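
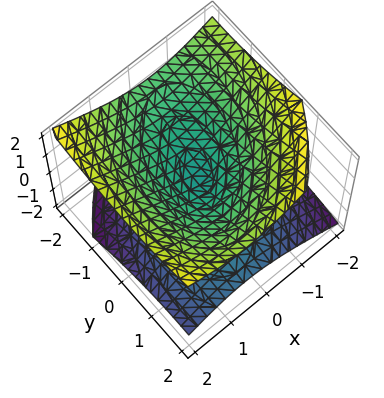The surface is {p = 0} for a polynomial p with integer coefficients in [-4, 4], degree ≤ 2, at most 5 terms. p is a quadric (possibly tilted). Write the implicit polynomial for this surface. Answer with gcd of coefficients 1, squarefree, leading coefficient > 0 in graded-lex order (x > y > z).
2*x^2 - x*y + y^2 + y*z - 3*z^2

1. The degree is 2 — a generic line meets the surface in up to 2 points.
2. Observable constraints: it meets the x-axis at x = 0 (among the integer gridlines); one z-axis crossing is at z = 0.
3. Solving for integer coefficients yields p as stated.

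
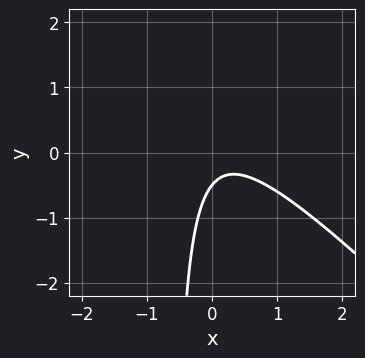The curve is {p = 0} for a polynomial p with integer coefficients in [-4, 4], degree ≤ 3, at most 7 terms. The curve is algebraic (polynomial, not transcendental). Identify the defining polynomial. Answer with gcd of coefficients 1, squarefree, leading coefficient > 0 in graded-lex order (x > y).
3*x^2 + 3*x*y - x + 2*y + 1

First, deg p = 2. A generic line meets the curve in up to 2 points.
Then, from the axis intercepts and sections: no x-intercept at any integer in the box.
Finally, these observations pin down the coefficients.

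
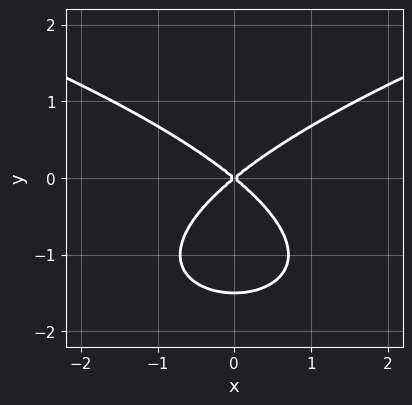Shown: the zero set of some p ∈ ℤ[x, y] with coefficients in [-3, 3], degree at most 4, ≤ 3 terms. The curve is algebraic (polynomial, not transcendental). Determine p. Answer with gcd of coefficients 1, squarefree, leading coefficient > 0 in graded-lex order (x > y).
First, the degree is 3 — the shape is more complex than any degree-2 curve.
Next, symmetries: the x ↦ −x reflection is a symmetry, so x appears only in even powers.
Then, against the integer gridlines: one y-axis crossing is at y = 0; it meets the x-axis at x = 0 (among the integer gridlines).
Finally, assembling these constraints gives the stated polynomial.

2*y^3 - 2*x^2 + 3*y^2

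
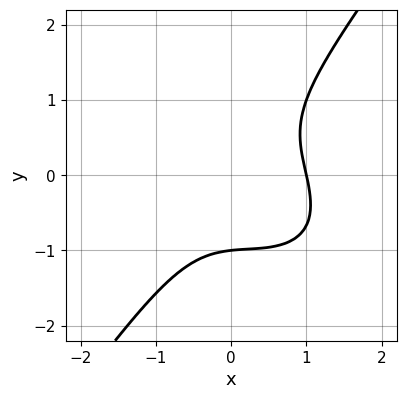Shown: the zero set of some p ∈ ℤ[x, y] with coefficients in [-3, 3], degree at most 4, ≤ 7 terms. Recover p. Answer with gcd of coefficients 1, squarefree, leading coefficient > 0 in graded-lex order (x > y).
Degree: a generic line meets the curve in up to 3 points, so deg p = 3.
Against the integer gridlines: one x-axis crossing is at x = 1; it crosses the y-axis at the gridline y = -1.
The integer polynomial consistent with all of this is the stated p.

3*x^3 + 2*x^2*y + x*y^2 - 3*y^3 - 3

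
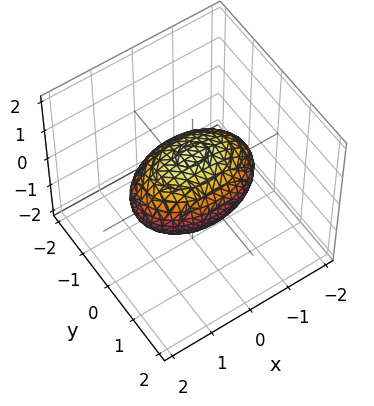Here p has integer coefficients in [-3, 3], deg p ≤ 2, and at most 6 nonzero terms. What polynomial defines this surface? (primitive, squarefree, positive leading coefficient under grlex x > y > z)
x^2 + 2*y^2 + 2*z^2 - 2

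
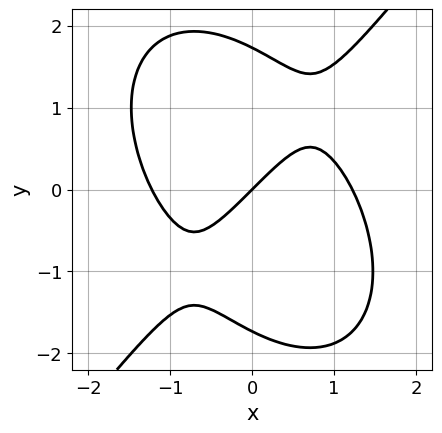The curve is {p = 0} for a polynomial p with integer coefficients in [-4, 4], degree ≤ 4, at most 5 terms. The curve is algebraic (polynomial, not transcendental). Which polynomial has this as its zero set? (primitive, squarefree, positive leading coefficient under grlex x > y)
2*x^3 - y^3 - 3*x + 3*y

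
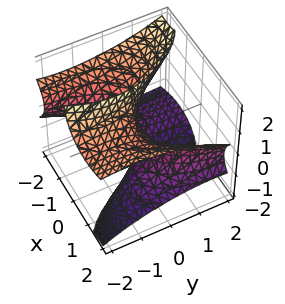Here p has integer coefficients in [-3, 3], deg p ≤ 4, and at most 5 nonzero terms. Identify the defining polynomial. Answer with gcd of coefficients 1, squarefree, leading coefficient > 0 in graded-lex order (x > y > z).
First, degree: the shape is more complex than any degree-2 surface, so deg p = 3.
Then, against the integer gridlines: every point of the z-axis in the box is on the surface; it meets the x-axis at x = 0 (among the integer gridlines); one y-axis crossing is at y = 0.
Finally, putting this together gives p.

x^3 - 3*x*z^2 - y^2*z - 3*y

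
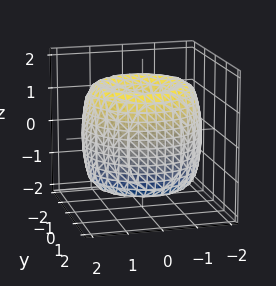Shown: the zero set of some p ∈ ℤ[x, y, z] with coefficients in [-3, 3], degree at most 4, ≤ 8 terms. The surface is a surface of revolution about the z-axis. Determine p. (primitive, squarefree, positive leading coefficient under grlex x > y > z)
x^4 + 2*x^2*y^2 + y^4 - 3*x^2 - 3*y^2 + z^2

First, degree: a generic line meets the surface in up to 4 points, so deg p = 4.
Then, symmetries: every cross-section ⟂ z is a circle, so x, y appear only via x² + y².
Then, against the integer gridlines: one z-axis crossing is at z = 0; a circular section at z = 1 has radius between 0 and 1; it crosses the y-axis at the gridline y = 0; it meets the x-axis at x = 0 (among the integer gridlines).
Finally, together with the visible shape, these determine p as stated.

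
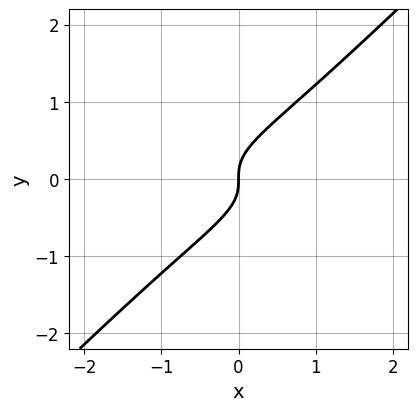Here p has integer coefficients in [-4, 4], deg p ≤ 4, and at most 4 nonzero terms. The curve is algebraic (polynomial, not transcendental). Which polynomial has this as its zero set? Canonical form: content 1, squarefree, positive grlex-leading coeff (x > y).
3*x*y^2 - 3*y^3 + x

1. deg p = 3.
2. Observable constraints: one y-axis crossing is at y = 0; it meets the x-axis at x = 0 (among the integer gridlines).
3. Together with the visible shape, these determine p as stated.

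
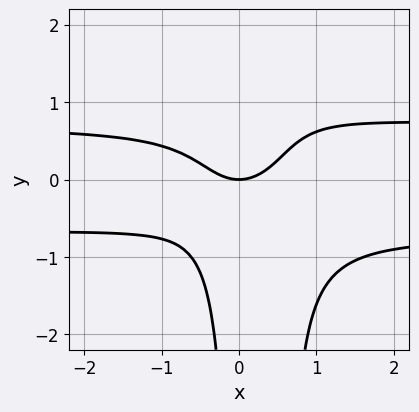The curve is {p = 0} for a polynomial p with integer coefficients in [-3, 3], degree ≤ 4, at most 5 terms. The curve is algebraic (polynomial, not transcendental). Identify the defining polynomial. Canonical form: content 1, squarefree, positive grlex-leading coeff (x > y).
(a) deg p = 4. No degree-3 curve has this shape.
(b) Checking where it meets the axes: it meets the y-axis at y = 0 (among the integer gridlines); one x-axis crossing is at x = 0.
(c) Fitting integer coefficients to these (and the overall shape) gives p.

2*x^2*y^2 - x*y^2 - x^2 + y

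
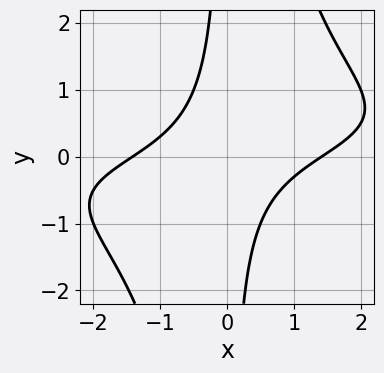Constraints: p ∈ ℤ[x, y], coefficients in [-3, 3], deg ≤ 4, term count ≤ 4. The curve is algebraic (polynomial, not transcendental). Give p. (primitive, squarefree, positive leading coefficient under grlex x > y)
x^2*y^2 + x^2 - 3*x*y - 2

1. The degree is 4 — the shape is more complex than any degree-3 curve.
2. Against the integer gridlines: the curve avoids every integer y-axis point in the box.
3. The integer polynomial consistent with all of this is the stated p.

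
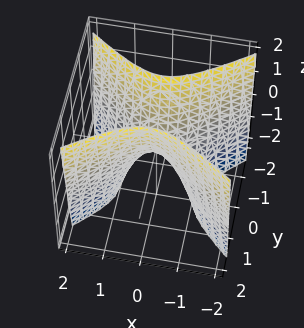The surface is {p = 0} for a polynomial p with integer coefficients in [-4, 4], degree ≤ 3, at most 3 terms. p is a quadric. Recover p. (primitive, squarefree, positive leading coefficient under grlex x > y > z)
2*x^2 - 3*y^2 + z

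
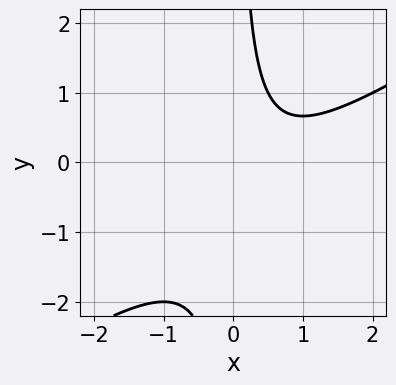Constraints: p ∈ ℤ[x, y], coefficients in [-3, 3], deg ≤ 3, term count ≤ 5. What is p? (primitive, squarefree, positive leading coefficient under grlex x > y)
2*x^2 - 3*x*y - 2*x + 2

First, deg p = 2.
Then, checking where it meets the axes: no y-intercept at any integer in the box; it misses every integer gridline on the x-axis.
Finally, together with the visible shape, these determine p as stated.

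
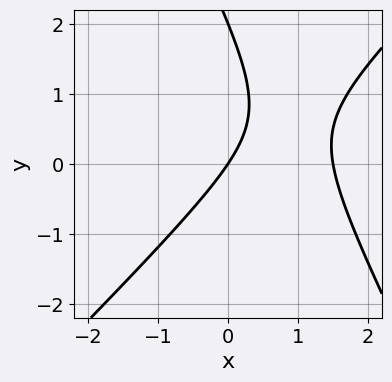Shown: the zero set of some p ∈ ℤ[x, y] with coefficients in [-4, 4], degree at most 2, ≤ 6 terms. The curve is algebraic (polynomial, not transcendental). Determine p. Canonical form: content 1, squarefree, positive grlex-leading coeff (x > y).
First, degree: the shape is more complex than any degree-1 curve, so deg p = 2.
Then, against the integer gridlines: it meets the x-axis at x = 0 (among the integer gridlines); the y-axis gridline crossings are at y ∈ {0, 2}.
Finally, putting this together gives p.

2*x^2 - x*y - y^2 - 3*x + 2*y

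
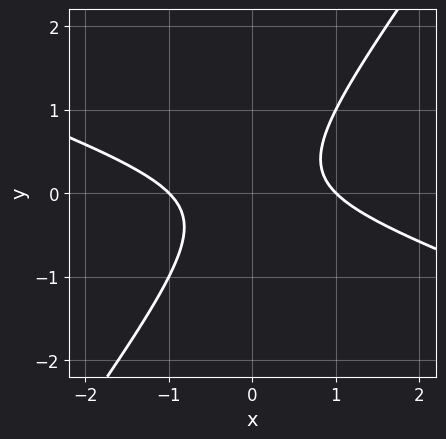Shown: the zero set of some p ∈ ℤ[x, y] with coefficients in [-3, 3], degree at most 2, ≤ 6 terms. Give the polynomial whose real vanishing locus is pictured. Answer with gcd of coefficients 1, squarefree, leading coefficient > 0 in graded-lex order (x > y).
(a) The degree is 2 — no degree-1 curve has this shape.
(b) Against the integer gridlines: among the integer gridlines, it crosses the x-axis at x ∈ {-1, 1}; the curve avoids every integer y-axis point in the box.
(c) Together with the visible shape, these determine p as stated.

x^2 + 2*x*y - 2*y^2 - 1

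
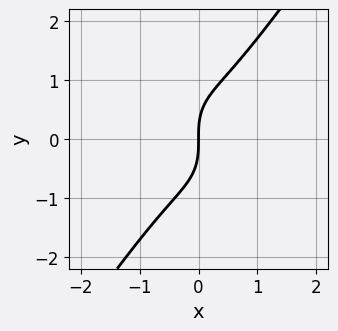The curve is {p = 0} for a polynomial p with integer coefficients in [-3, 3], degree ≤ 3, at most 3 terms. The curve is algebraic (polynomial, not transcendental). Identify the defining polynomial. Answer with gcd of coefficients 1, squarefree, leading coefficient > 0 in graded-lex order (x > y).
First, deg p = 3. The shape is more complex than any degree-2 curve.
Next, observable constraints: one x-axis crossing is at x = 0; it crosses the y-axis at the gridline y = 0.
Finally, together with the visible shape, these determine p as stated.

3*x^3 - y^3 + 2*x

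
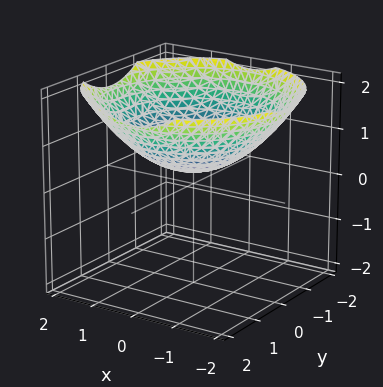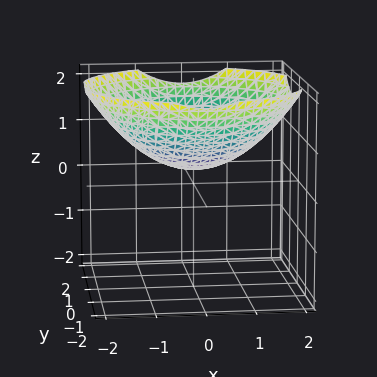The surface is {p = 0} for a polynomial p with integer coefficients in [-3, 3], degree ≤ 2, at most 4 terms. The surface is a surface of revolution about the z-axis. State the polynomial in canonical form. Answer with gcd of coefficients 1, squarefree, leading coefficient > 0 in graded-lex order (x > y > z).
The degree is 2 — the shape is more complex than any degree-1 surface.
Symmetries: the z-axis is an axis of rotation, so x and y enter only as x² + y².
Against the integer gridlines: a circular section at z = 1 has radius between 1 and 2; no x-intercept at any integer in the box.
Together with the visible shape, these determine p as stated.

x^2 + y^2 - 3*z + 1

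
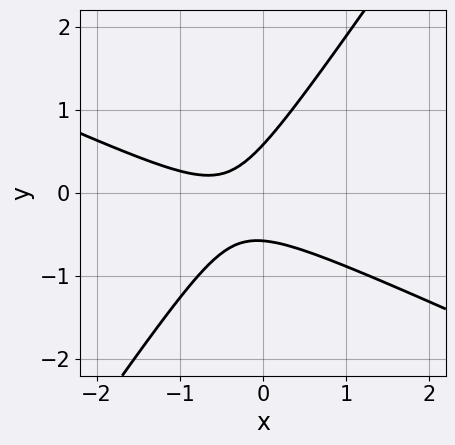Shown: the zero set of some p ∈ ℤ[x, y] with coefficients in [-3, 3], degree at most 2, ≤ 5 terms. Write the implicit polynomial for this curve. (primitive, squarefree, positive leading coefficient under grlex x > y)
Degree: no degree-1 curve has this shape, so deg p = 2.
Checking where it meets the axes: no x-intercept at any integer in the box.
Assembling these constraints gives the stated polynomial.

2*x^2 + 3*x*y - 3*y^2 + 2*x + 1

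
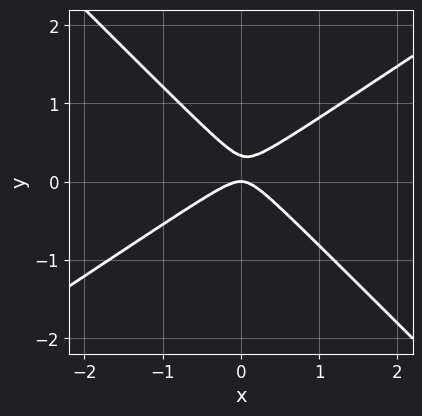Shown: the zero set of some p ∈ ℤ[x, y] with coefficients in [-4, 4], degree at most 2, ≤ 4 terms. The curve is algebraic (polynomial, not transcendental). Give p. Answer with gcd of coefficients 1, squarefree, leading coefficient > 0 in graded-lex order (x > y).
The degree is 2 — a generic line meets the curve in up to 2 points.
From the visible intercepts: it meets the y-axis at y = 0 (among the integer gridlines); it meets the x-axis at x = 0 (among the integer gridlines).
Matching integer coefficients to the picture gives p.

2*x^2 - x*y - 3*y^2 + y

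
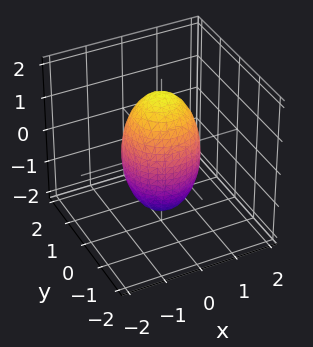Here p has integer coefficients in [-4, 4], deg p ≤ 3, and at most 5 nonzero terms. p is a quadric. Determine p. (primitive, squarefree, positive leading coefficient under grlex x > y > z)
1. The degree is 2 — a closed, bounded, convex surface; a quadric.
2. Symmetries: it's symmetric under z → −z, forcing even powers of z; the surface is invariant under rotation about z: p = q(x² + y², z).
3. Reading off the gridlines: among the integer gridlines, it crosses the x-axis at x ∈ {-1, 1}; a circular section at z = -1 has radius between 0 and 1; among the integer gridlines, it crosses the y-axis at y ∈ {-1, 1}.
4. These observations pin down the coefficients.

3*x^2 + 3*y^2 + z^2 - 3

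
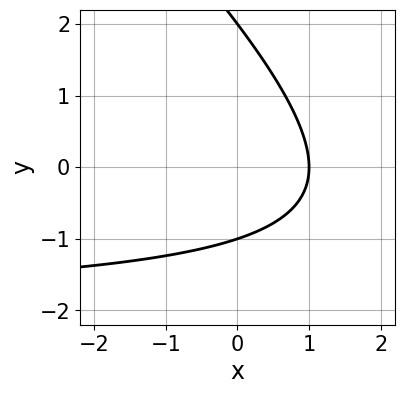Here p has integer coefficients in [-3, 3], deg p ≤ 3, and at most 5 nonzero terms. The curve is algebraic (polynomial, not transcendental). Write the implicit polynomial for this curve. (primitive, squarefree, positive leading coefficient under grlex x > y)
x*y + y^2 + 2*x - y - 2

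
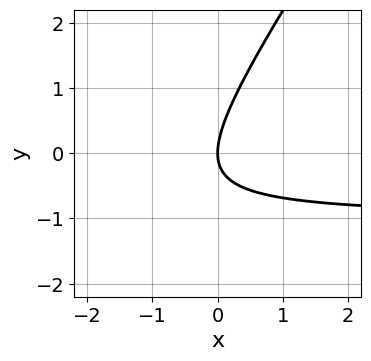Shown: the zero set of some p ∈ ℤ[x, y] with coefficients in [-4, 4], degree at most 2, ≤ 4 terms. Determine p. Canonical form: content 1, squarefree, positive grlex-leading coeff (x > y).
3*x*y - 2*y^2 + 3*x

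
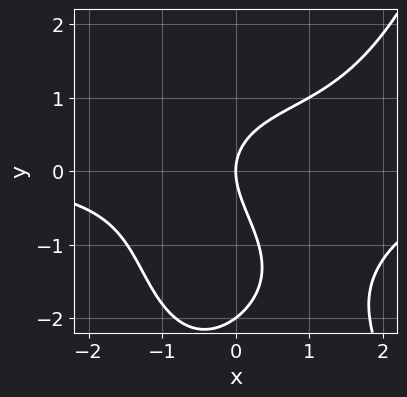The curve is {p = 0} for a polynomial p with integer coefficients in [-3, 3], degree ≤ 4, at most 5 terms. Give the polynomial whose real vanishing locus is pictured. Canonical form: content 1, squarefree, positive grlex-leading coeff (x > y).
First, deg p = 4. A generic line meets the curve in up to 4 points.
Next, observable constraints: one x-axis crossing is at x = 0; among the integer gridlines, it crosses the y-axis at y ∈ {-2, 0}.
Finally, these observations pin down the coefficients.

x^3*y - x^2*y - y^3 - 2*y^2 + 3*x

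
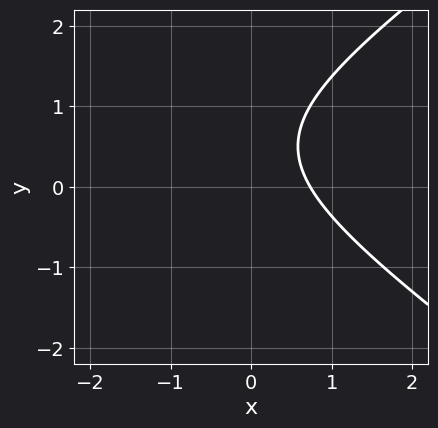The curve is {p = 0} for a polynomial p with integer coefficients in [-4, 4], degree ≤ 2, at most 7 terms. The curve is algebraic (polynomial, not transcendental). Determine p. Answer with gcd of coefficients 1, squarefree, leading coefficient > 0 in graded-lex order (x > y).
First, degree: the shape is more complex than any degree-1 curve, so deg p = 2.
Then, from the axis intercepts and sections: it misses every integer gridline on the y-axis.
Finally, these observations pin down the coefficients.

x^2 - 2*y^2 + 2*x + 2*y - 2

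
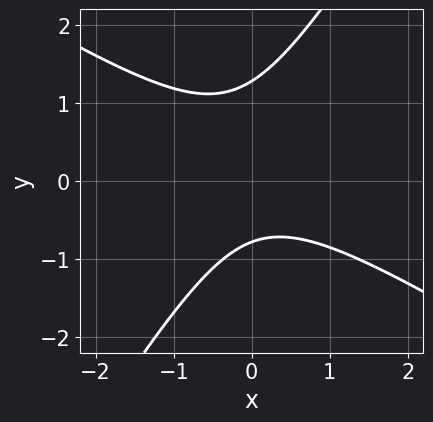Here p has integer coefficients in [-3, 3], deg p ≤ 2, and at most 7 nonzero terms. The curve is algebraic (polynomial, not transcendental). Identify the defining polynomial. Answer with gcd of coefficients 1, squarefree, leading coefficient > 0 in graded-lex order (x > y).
2*x^2 + 2*x*y - 2*y^2 + y + 2

(a) The degree is 2 — the shape is more complex than any degree-1 curve.
(b) Against the integer gridlines: the curve avoids every integer x-axis point in the box.
(c) Solving for integer coefficients yields p as stated.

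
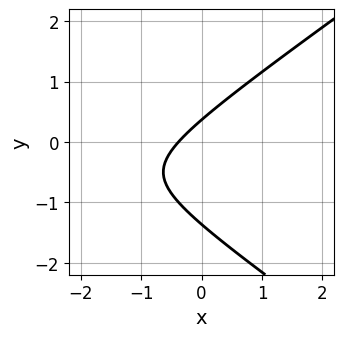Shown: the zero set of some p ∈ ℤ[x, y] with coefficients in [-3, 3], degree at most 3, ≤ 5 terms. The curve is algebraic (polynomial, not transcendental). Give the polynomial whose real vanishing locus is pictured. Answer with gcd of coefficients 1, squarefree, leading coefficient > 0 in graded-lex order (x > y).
First, deg p = 2. The shape is more complex than any degree-1 curve.
Finally, matching integer coefficients to the picture gives p.

x^2 - 2*y^2 + 3*x - 2*y + 1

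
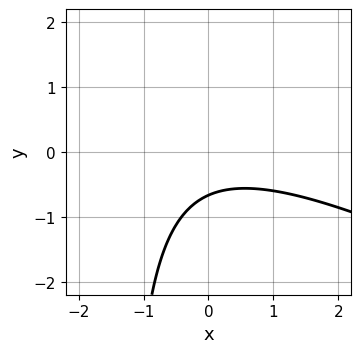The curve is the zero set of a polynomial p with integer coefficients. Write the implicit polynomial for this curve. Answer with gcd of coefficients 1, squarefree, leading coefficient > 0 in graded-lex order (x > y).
x^2 + 2*x*y + 3*y + 2

(a) Degree: no degree-1 curve has this shape, so deg p = 2.
(b) From the axis intercepts and sections: no x-intercept at any integer in the box.
(c) These observations pin down the coefficients.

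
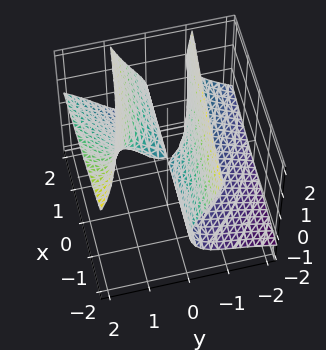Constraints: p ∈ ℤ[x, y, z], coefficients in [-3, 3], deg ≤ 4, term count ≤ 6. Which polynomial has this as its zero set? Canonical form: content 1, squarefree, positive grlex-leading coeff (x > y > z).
y^3 - 2*y^2*z - x*y + z^2

First, I count 2 distinct pieces. Treating them together as one polynomial.
Then, degree: no degree-2 surface has this shape, so deg p = 3.
Next, reading off the gridlines: it crosses the y-axis at the gridline y = 0; the visible x-axis segment lies entirely on the surface; it meets the z-axis at z = 0 (among the integer gridlines).
Finally, solving for integer coefficients yields p as stated.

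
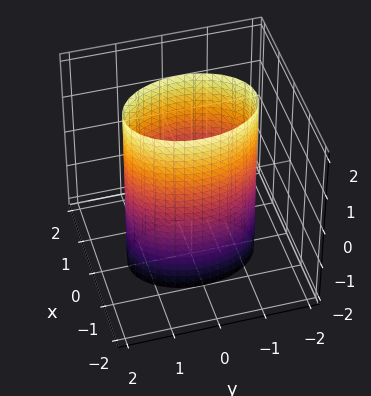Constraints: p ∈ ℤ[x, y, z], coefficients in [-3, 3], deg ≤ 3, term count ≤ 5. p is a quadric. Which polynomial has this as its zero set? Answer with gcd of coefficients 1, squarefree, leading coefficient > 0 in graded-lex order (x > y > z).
The degree is 2 — a cylinder; a quadric.
Symmetries: it's symmetric under x → −x, forcing even powers of x; the y ↦ −y reflection is a symmetry, so y appears only in even powers; the z ↦ −z reflection is a symmetry, so z appears only in even powers.
From the visible intercepts: the surface avoids every integer z-axis point in the box; the x-axis gridline crossings are at x ∈ {-1, 1}.
Matching integer coefficients to the picture gives p.

2*x^2 + y^2 - 2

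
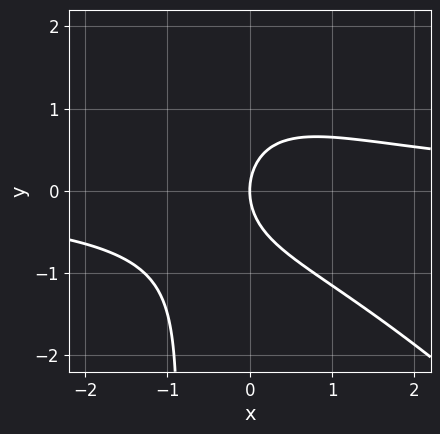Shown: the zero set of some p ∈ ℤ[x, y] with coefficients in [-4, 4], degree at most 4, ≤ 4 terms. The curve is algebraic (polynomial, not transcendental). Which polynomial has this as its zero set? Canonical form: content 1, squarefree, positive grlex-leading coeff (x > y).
Degree: no degree-2 curve has this shape, so deg p = 3.
Observable constraints: one y-axis crossing is at y = 0; it crosses the x-axis at the gridline x = 0.
Solving for integer coefficients yields p as stated.

2*x^2*y + 2*x*y^2 + 2*y^2 - 3*x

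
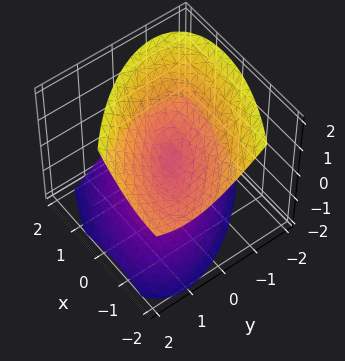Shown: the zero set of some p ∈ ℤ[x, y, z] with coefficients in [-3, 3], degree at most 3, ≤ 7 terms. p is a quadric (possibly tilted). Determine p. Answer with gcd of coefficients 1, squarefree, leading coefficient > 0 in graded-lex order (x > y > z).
(a) The picture has 2 separate pieces. Treating them together as one polynomial.
(b) deg p = 2. No degree-1 surface has this shape.
(c) From the axis intercepts and sections: it meets the y-axis at y = 0 (among the integer gridlines); one z-axis crossing is at z = 0.
(d) Putting this together gives p.

2*x^2 + 3*x*y + 2*x*z + 3*y^2 - 3*z^2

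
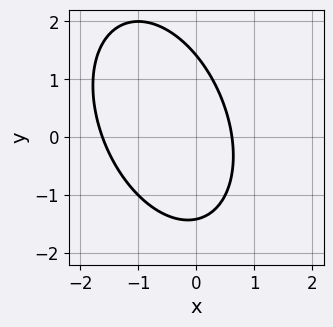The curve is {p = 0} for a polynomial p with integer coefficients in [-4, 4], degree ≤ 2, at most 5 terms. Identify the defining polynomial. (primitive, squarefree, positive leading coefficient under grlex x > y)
2*x^2 + x*y + y^2 + 2*x - 2

deg p = 2. The shape is more complex than any degree-1 curve.
Putting this together gives p.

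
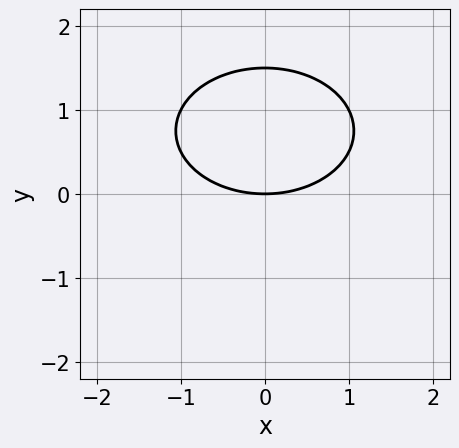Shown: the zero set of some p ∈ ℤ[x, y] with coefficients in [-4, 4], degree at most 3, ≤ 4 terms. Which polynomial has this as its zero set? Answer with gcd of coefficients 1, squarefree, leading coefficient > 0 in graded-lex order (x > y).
x^2 + 2*y^2 - 3*y

1. Degree: the shape is more complex than any degree-1 curve, so deg p = 2.
2. Symmetries: it's symmetric under x → −x, forcing even powers of x.
3. From the axis intercepts and sections: it crosses the y-axis at the gridline y = 0; one x-axis crossing is at x = 0.
4. Matching integer coefficients to the picture gives p.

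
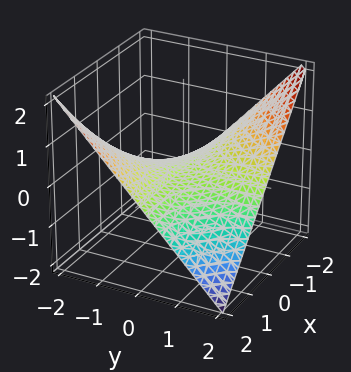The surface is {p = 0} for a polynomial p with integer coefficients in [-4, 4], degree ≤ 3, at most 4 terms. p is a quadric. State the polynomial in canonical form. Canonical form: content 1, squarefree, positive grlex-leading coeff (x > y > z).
1. deg p = 2.
2. Reading off the gridlines: it crosses the z-axis at the gridline z = 0; the visible y-axis segment lies entirely on the surface; the visible x-axis segment lies entirely on the surface.
3. Putting this together gives p.

x*y + 2*z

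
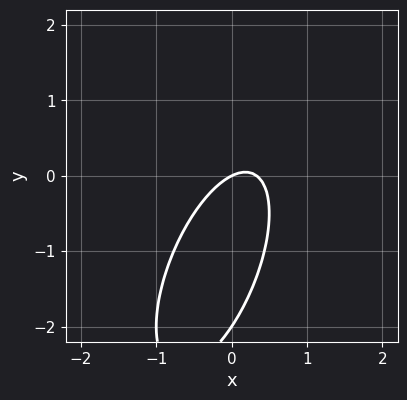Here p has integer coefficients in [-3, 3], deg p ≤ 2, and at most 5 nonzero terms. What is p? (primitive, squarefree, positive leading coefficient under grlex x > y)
3*x^2 - 2*x*y + y^2 - x + 2*y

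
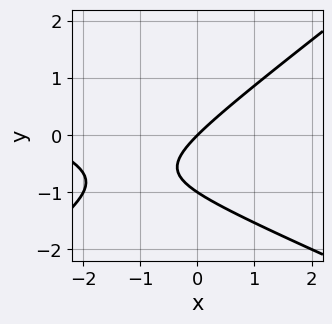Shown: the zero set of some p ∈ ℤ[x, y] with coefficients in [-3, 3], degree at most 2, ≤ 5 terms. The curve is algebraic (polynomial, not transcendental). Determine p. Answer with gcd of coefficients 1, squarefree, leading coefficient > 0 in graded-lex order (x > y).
x^2 + x*y - 3*y^2 + 3*x - 3*y

(a) deg p = 2.
(b) Against the integer gridlines: it meets the x-axis at x = 0 (among the integer gridlines); the y-axis gridline crossings are at y ∈ {-1, 0}.
(c) Together with the visible shape, these determine p as stated.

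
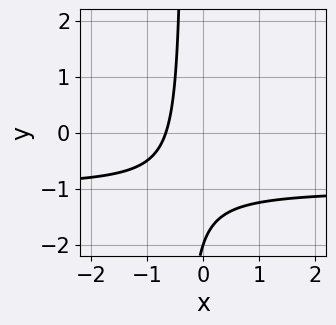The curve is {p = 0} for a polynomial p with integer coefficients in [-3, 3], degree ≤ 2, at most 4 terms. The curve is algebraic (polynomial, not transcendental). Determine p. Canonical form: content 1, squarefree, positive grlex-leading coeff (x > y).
3*x*y + 3*x + y + 2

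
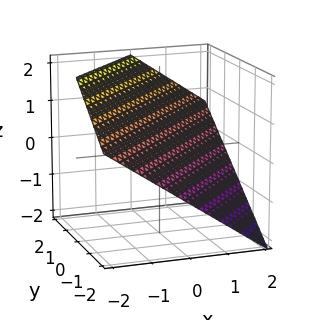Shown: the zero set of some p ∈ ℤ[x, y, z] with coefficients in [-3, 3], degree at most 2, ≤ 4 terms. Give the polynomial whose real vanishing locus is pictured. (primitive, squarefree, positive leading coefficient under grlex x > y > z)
2*x - 2*y + 3*z - 2

Degree: the surface is flat (a plane), so deg p = 1.
Reading off the gridlines: it crosses the y-axis at the gridline y = -1; it crosses the x-axis at the gridline x = 1.
Together with the visible shape, these determine p as stated.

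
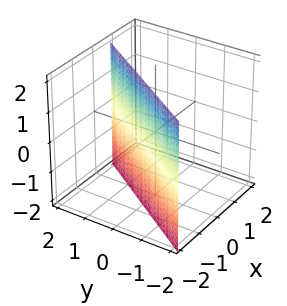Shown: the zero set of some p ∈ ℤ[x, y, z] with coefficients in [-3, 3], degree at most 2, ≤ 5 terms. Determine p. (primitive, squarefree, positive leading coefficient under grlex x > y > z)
The degree is 1 — every cross-section is a straight line — this is a plane.
Against the integer gridlines: the surface avoids every integer z-axis point in the box; one y-axis crossing is at y = 1.
The integer polynomial consistent with all of this is the stated p.

3*x - 2*y + 2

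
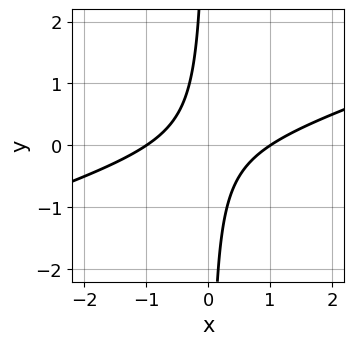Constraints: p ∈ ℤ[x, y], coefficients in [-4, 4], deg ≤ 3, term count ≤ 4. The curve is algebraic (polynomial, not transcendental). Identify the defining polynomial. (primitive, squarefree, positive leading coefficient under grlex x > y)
x^2 - 3*x*y - 1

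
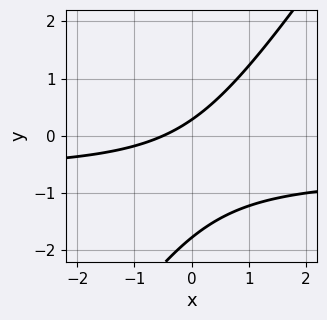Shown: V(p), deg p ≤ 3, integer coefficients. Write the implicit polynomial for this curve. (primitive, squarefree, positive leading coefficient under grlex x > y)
First, the degree is 2 — a generic line meets the curve in up to 2 points.
Finally, matching integer coefficients to the picture gives p.

3*x*y - 2*y^2 + 2*x - 3*y + 1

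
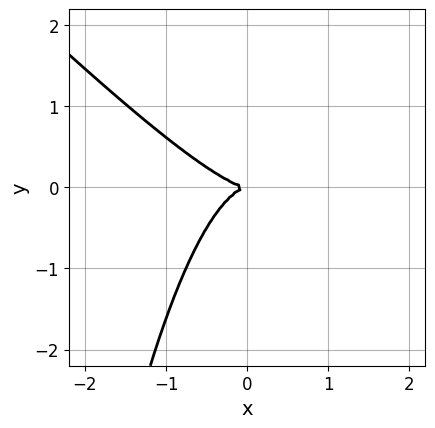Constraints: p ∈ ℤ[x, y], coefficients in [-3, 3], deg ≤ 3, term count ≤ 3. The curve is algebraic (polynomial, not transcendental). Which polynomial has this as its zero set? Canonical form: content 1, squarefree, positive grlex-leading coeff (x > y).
x^3 + x^2*y + y^2

deg p = 3. A generic line meets the curve in up to 3 points.
Reading off the gridlines: it crosses the y-axis at the gridline y = 0; one x-axis crossing is at x = 0.
Matching integer coefficients to the picture gives p.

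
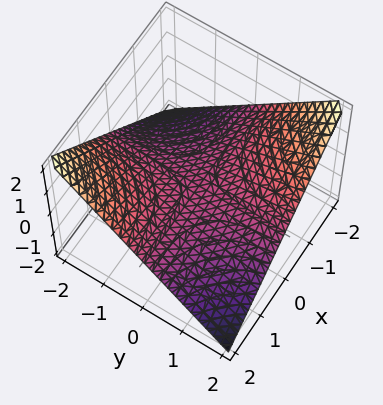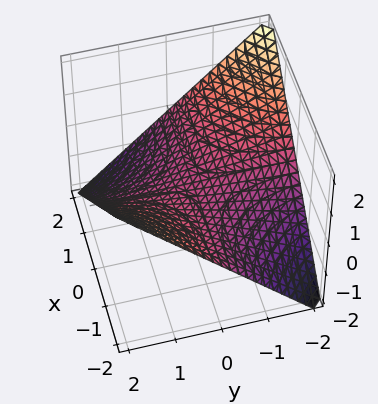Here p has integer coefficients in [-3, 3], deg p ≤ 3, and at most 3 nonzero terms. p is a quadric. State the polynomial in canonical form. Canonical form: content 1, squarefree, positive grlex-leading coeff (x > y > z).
x*y + 2*z

First, deg p = 2. A hyperbolic paraboloid; a quadric.
Next, against the integer gridlines: one z-axis crossing is at z = 0; the visible x-axis segment lies entirely on the surface; the visible y-axis segment lies entirely on the surface.
Finally, assembling these constraints gives the stated polynomial.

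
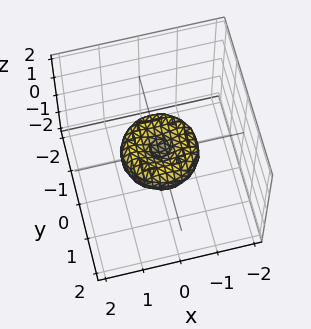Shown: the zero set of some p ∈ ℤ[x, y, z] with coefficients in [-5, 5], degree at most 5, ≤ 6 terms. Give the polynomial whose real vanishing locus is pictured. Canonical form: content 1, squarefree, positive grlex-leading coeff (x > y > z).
2*x^4 + 4*x^2*y^2 + 2*y^4 - 2*x^2 - 2*y^2 + 3*z^2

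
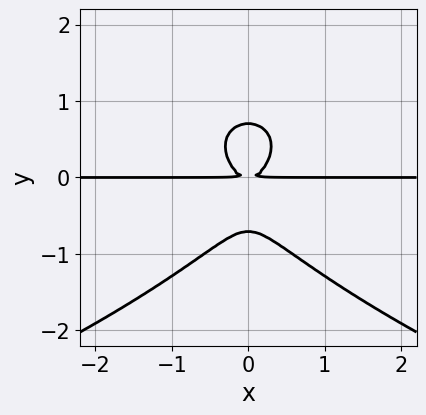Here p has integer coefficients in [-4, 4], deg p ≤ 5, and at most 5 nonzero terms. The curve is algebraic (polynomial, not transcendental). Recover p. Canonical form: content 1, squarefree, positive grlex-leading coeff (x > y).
2*y^4 + 3*x^2*y - y^2

First, degree: a generic line meets the curve in up to 4 points, so deg p = 4.
Then, symmetries: mirror symmetry x ↦ −x ⇒ only even powers of x.
Next, observable constraints: the visible x-axis segment lies entirely on the curve.
Finally, solving for integer coefficients yields p as stated.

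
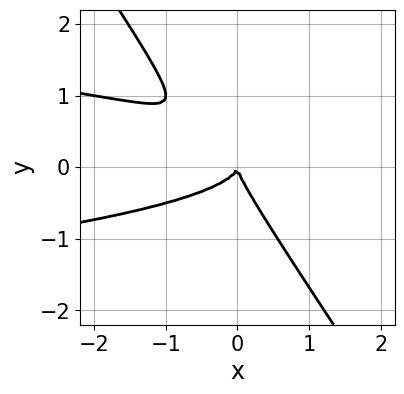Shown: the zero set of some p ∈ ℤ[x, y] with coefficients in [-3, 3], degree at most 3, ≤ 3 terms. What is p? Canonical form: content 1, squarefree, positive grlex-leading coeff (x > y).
The degree is 3 — the shape is more complex than any degree-2 curve.
Reading off the gridlines: it crosses the y-axis at the gridline y = 0; it crosses the x-axis at the gridline x = 0.
Assembling these constraints gives the stated polynomial.

3*x*y^2 + 2*y^3 + x^2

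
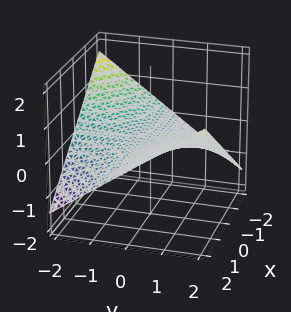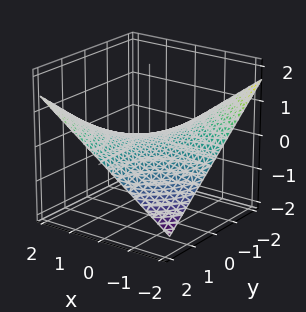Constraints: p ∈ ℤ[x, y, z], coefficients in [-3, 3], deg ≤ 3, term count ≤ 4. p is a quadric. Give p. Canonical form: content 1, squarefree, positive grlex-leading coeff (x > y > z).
First, the degree is 2 — a saddle surface; a quadric.
Next, from the axis intercepts and sections: one z-axis crossing is at z = 0; the visible y-axis segment lies entirely on the surface; the visible x-axis segment lies entirely on the surface.
Finally, solving for integer coefficients yields p as stated.

x*y - 3*z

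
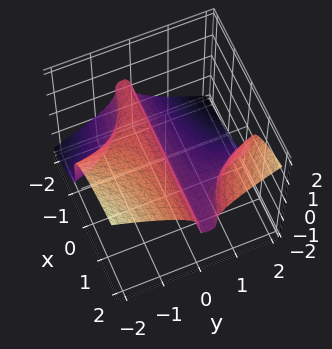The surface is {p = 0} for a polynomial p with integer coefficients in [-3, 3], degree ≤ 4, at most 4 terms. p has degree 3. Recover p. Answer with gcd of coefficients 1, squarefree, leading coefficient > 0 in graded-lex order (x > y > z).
2*x*y^2 - 3*z^3 - 2*y

Degree: a generic line meets the surface in up to 3 points, so deg p = 3.
Observable constraints: the visible x-axis segment lies entirely on the surface; one z-axis crossing is at z = 0; it crosses the y-axis at the gridline y = 0.
Assembling these constraints gives the stated polynomial.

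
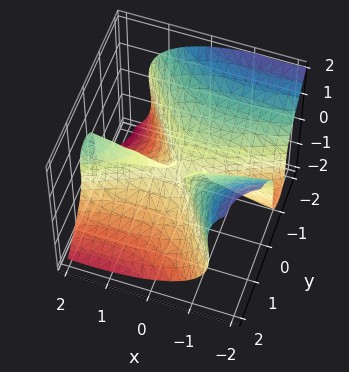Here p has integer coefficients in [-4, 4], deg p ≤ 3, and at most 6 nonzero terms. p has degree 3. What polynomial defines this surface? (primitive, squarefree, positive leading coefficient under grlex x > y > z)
Degree: a generic line meets the surface in up to 3 points, so deg p = 3.
Checking where it meets the axes: every point of the x-axis in the box is on the surface; it meets the y-axis at y = 0 (among the integer gridlines); it crosses the z-axis at the gridline z = 0.
These observations pin down the coefficients.

2*x^2*y - 3*x*y^2 - 3*y^3 + 2*y*z^2 - 3*z^3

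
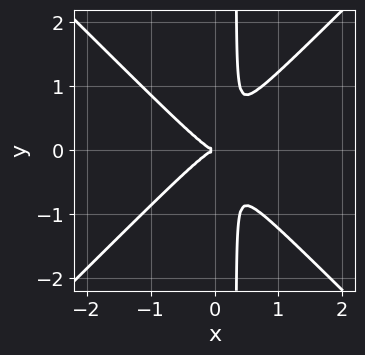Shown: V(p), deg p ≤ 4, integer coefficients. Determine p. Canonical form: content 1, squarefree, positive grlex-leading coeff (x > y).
(a) Degree: no degree-2 curve has this shape, so deg p = 3.
(b) Symmetries: the y ↦ −y reflection is a symmetry, so y appears only in even powers.
(c) From the visible intercepts: it meets the y-axis at y = 0 (among the integer gridlines); it crosses the x-axis at the gridline x = 0.
(d) Putting this together gives p.

3*x^3 - 3*x*y^2 + y^2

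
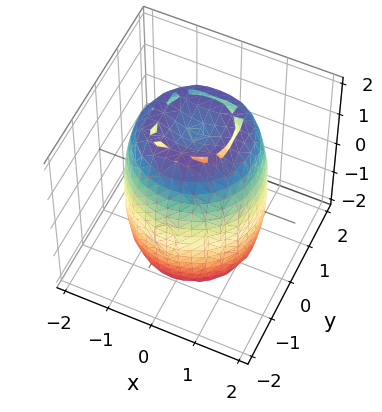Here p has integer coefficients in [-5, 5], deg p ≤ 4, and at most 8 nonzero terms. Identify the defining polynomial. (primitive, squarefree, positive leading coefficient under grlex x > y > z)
2*x^4 + 4*x^2*y^2 + 2*y^4 - 3*x^2 - 3*y^2 + z^2 - 3

First, degree: the shape is more complex than any degree-3 surface, so deg p = 4.
Next, symmetries: every cross-section ⟂ z is a circle, so x, y appear only via x² + y².
Then, checking where it meets the axes: a circular section at z = -2 has radius between 0 and 1.
Finally, fitting integer coefficients to these (and the overall shape) gives p.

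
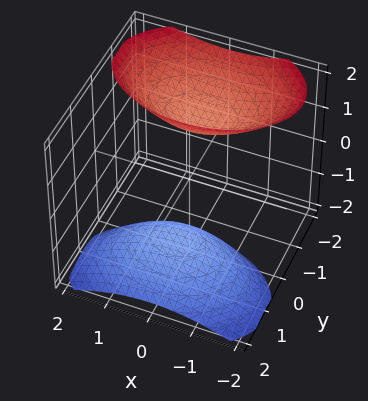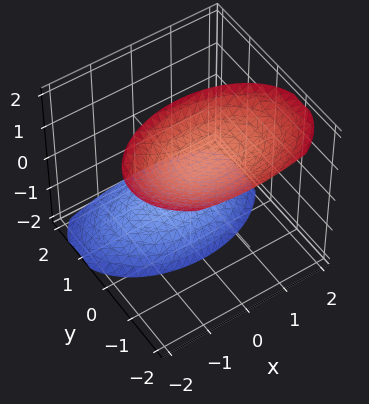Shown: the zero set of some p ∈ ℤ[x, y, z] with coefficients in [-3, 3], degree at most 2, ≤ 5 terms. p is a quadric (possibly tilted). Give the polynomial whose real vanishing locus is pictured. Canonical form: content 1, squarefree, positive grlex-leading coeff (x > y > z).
(a) There are 2 components.
(b) deg p = 2.
(c) From the visible intercepts: no y-intercept at any integer in the box; the surface avoids every integer x-axis point in the box.
(d) These observations pin down the coefficients.

x^2 + 2*y^2 + 2*y*z - z^2 + 2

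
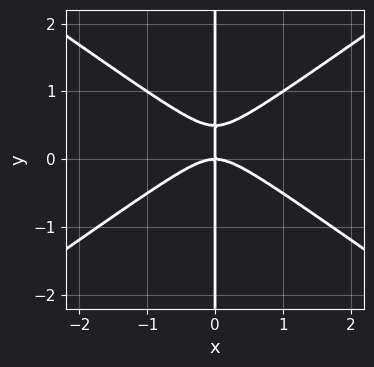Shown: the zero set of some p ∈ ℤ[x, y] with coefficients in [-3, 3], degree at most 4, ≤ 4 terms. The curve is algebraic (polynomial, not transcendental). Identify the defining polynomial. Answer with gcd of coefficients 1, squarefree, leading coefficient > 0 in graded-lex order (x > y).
x^3 - 2*x*y^2 + x*y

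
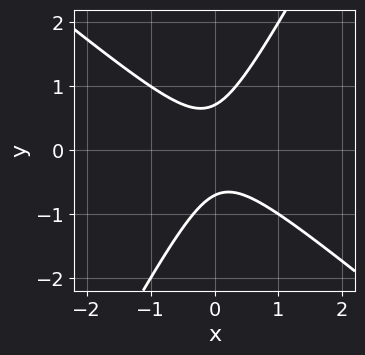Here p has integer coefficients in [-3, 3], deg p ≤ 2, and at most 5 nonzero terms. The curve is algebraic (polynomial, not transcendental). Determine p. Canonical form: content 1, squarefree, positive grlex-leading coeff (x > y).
3*x^2 + 2*x*y - 2*y^2 + 1

1. deg p = 2. No degree-1 curve has this shape.
2. From the visible intercepts: no x-intercept at any integer in the box.
3. Solving for integer coefficients yields p as stated.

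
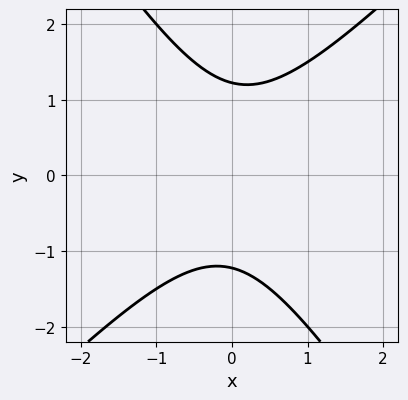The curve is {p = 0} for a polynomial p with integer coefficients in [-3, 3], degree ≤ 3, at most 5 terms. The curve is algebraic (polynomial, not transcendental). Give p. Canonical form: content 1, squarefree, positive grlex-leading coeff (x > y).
Degree: a generic line meets the curve in up to 2 points, so deg p = 2.
From the axis intercepts and sections: no x-intercept at any integer in the box.
Fitting integer coefficients to these (and the overall shape) gives p.

3*x^2 - x*y - 2*y^2 + 3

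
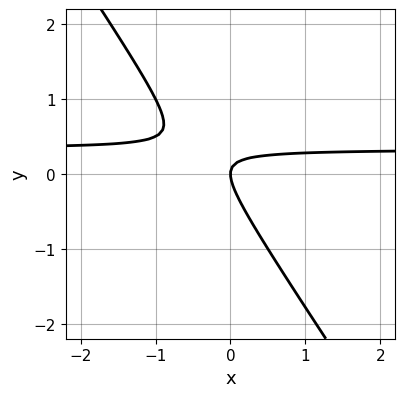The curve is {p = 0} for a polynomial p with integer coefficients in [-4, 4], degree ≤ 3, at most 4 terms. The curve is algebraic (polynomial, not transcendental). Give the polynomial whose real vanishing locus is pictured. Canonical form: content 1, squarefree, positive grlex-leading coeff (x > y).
1. deg p = 2. The shape is more complex than any degree-1 curve.
2. From the axis intercepts and sections: one y-axis crossing is at y = 0; one x-axis crossing is at x = 0.
3. Solving for integer coefficients yields p as stated.

3*x*y + 2*y^2 - x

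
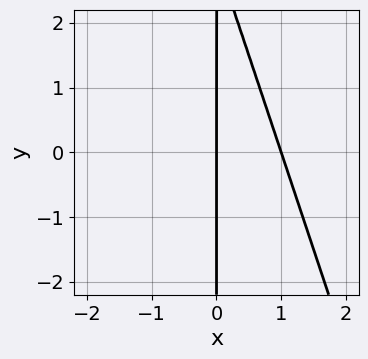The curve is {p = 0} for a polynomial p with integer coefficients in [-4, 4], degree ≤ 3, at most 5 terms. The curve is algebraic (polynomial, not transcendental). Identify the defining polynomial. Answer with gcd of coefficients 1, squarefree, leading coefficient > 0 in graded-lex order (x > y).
1. Degree: the shape is more complex than any degree-1 curve, so deg p = 2.
2. Observable constraints: among the integer gridlines, it crosses the x-axis at x ∈ {0, 1}; every point of the y-axis in the box is on the curve.
3. Solving for integer coefficients yields p as stated.

3*x^2 + x*y - 3*x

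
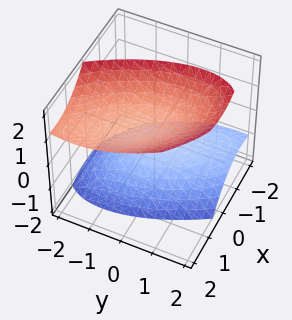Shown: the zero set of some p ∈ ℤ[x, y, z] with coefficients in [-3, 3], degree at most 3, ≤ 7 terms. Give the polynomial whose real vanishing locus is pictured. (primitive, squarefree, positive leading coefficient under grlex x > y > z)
First, the picture has 2 separate pieces. They look like related sheets of one shape, so recover p as a whole.
Next, deg p = 2. A generic line meets the surface in up to 2 points.
Next, from the visible intercepts: the surface avoids every integer y-axis point in the box; it misses every integer gridline on the x-axis.
Finally, the integer polynomial consistent with all of this is the stated p.

3*x^2 + 3*x*y - 3*x*z + 2*y^2 - 3*z^2 + 2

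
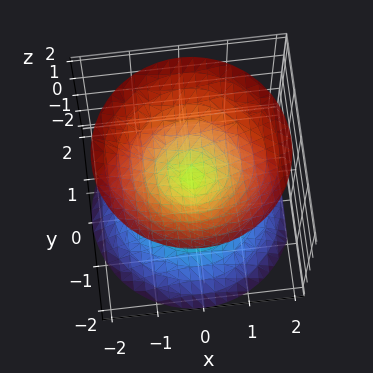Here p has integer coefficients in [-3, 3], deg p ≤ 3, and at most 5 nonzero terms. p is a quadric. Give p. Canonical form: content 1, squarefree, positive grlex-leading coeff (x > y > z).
x^2 + y^2 - z^2

There are 2 components. They look like related sheets of one shape, so recover p as a whole.
deg p = 2. Two nappes meeting at a single point; a quadric.
Symmetries: the surface is invariant under rotation about z: p = q(x² + y², z); mirror symmetry z ↦ −z ⇒ only even powers of z.
From the axis intercepts and sections: a circular section at z = -1 has radius exactly 1; it crosses the y-axis at the gridline y = 0; it crosses the z-axis at the gridline z = 0.
These observations pin down the coefficients.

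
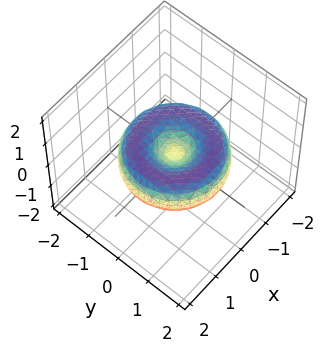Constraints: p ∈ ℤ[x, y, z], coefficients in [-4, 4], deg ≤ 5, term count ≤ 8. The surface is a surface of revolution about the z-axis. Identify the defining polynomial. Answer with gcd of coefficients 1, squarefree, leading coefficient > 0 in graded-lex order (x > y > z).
The degree is 4 — a generic line meets the surface in up to 4 points.
By symmetry, the surface is invariant under rotation about z: p = q(x² + y², z).
Reading off the gridlines: a circular section at z = 0 has radius between 1 and 2; it crosses the z-axis at the gridline z = 0.
Matching integer coefficients to the picture gives p.

x^4 + 2*x^2*y^2 + y^4 - 2*x^2 - 2*y^2 + 3*z^2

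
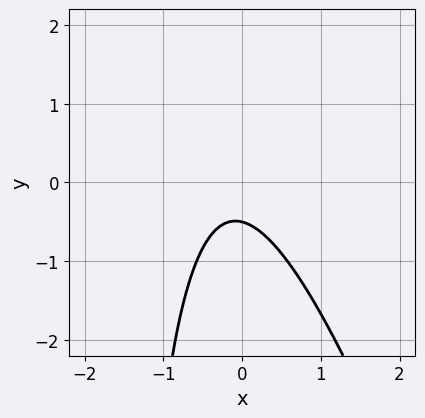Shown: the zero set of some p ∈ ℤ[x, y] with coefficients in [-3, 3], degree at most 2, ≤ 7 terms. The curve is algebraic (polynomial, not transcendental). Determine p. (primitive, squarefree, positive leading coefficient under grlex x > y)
(a) Degree: the shape is more complex than any degree-1 curve, so deg p = 2.
(b) Observable constraints: it misses every integer gridline on the x-axis.
(c) Together with the visible shape, these determine p as stated.

3*x^2 + x*y + x + 2*y + 1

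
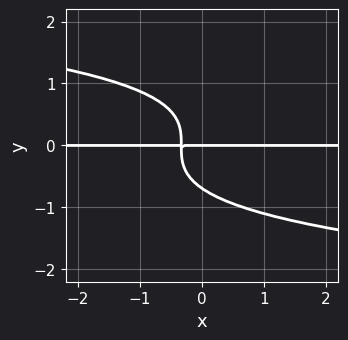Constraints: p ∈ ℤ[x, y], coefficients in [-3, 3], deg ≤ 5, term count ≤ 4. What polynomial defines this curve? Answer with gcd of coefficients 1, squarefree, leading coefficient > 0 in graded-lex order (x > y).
3*y^4 + 3*x*y + y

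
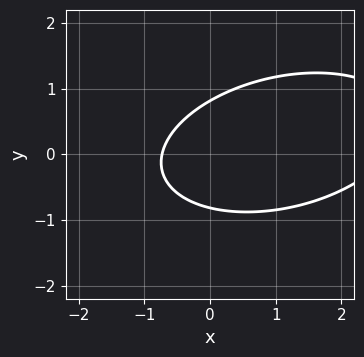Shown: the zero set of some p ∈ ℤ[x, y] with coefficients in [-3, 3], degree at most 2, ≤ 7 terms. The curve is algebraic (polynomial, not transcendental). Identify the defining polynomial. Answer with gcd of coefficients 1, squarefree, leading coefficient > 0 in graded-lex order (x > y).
x^2 - x*y + 3*y^2 - 2*x - 2

1. Degree: no degree-1 curve has this shape, so deg p = 2.
2. Putting this together gives p.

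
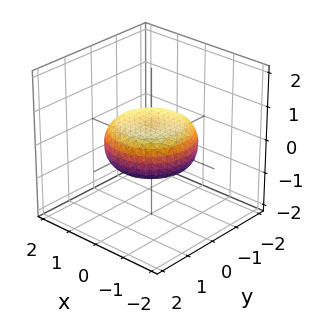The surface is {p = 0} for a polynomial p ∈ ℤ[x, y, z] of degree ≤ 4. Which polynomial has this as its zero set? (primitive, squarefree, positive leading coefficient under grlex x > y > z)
1. deg p = 4.
2. Symmetries: rotational symmetry about the z-axis ⇒ p depends on x, y only through x² + y².
3. Observable constraints: a circular section at z = 0 has radius between 1 and 2.
4. Solving for integer coefficients yields p as stated.

x^4 + 2*x^2*y^2 + y^4 - x^2 - y^2 + 3*z^2 - 1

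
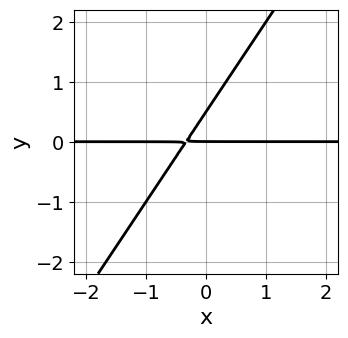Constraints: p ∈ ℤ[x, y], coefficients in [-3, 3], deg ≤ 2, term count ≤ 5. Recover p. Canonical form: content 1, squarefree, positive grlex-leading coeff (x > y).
Degree: no degree-1 curve has this shape, so deg p = 2.
From the visible intercepts: the visible x-axis segment lies entirely on the curve; it meets the y-axis at y = 0 (among the integer gridlines).
These observations pin down the coefficients.

3*x*y - 2*y^2 + y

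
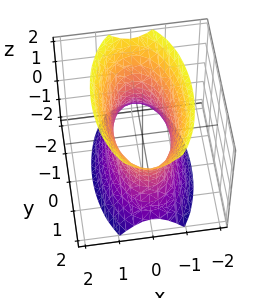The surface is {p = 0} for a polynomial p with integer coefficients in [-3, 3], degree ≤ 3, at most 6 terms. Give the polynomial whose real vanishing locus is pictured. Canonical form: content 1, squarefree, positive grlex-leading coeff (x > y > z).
3*x^2 + y^2 - z^2 - 2

1. Degree: one connected sheet with a waist; a quadric, so deg p = 2.
2. Symmetries: it's symmetric under x → −x, forcing even powers of x; it's symmetric under y → −y, forcing even powers of y; the z ↦ −z reflection is a symmetry, so z appears only in even powers.
3. Checking where it meets the axes: the surface avoids every integer z-axis point in the box.
4. Assembling these constraints gives the stated polynomial.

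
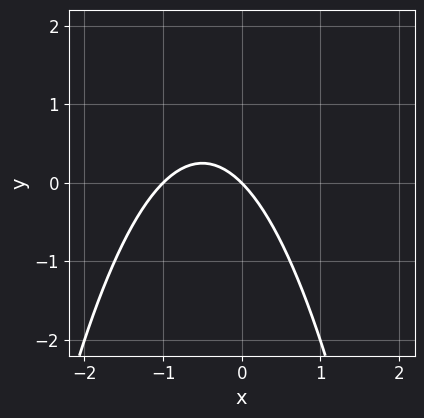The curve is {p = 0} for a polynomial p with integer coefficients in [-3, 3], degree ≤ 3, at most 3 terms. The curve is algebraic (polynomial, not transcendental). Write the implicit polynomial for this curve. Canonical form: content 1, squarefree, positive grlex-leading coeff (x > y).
x^2 + x + y

Degree: a generic line meets the curve in up to 2 points, so deg p = 2.
Checking where it meets the axes: among the integer gridlines, it crosses the x-axis at x ∈ {-1, 0}; one y-axis crossing is at y = 0.
Solving for integer coefficients yields p as stated.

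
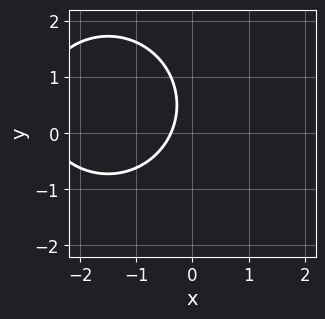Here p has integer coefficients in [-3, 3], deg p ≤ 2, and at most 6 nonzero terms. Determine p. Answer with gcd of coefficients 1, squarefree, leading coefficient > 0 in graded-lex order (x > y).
deg p = 2. The shape is more complex than any degree-1 curve.
Against the integer gridlines: no y-intercept at any integer in the box.
Assembling these constraints gives the stated polynomial.

x^2 + y^2 + 3*x - y + 1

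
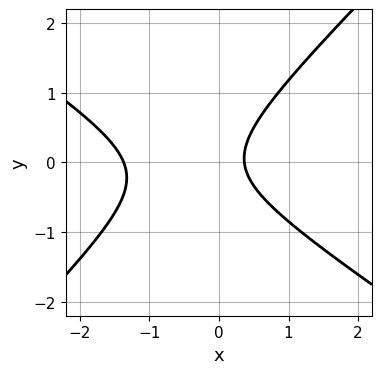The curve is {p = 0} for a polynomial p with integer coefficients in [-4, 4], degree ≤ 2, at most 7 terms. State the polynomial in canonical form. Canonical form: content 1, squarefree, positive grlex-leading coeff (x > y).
First, the degree is 2 — no degree-1 curve has this shape.
Then, from the axis intercepts and sections: it misses every integer gridline on the y-axis.
Finally, together with the visible shape, these determine p as stated.

2*x^2 + x*y - 3*y^2 + 2*x - 1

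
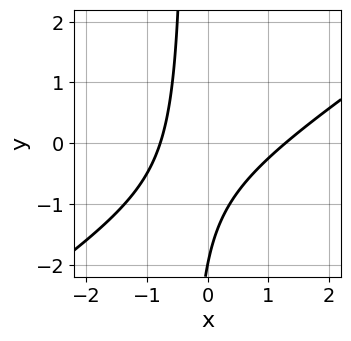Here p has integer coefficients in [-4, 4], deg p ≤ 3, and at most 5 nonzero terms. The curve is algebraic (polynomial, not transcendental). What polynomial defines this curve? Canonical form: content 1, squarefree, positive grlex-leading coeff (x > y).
(a) deg p = 2. No degree-1 curve has this shape.
(b) Checking where it meets the axes: it crosses the y-axis at the gridline y = -2.
(c) Assembling these constraints gives the stated polynomial.

2*x^2 - 3*x*y - x - y - 2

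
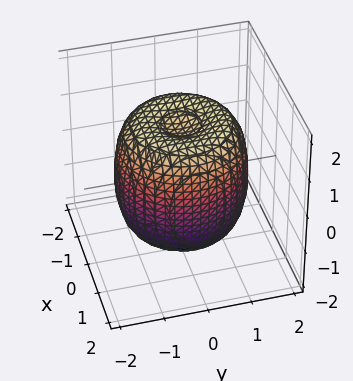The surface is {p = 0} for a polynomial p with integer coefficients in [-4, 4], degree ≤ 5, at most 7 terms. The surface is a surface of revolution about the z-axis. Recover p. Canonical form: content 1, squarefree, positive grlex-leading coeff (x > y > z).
(a) Degree: a generic line meets the surface in up to 4 points, so deg p = 4.
(b) Symmetry: the z-axis is an axis of rotation, so x and y enter only as x² + y².
(c) Against the integer gridlines: a circular section at z = 1 has radius between 1 and 2.
(d) Fitting integer coefficients to these (and the overall shape) gives p.

2*x^4 + 4*x^2*y^2 + 2*y^4 - 3*x^2 - 3*y^2 + 2*z^2 - 3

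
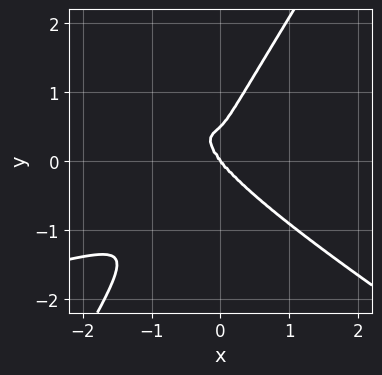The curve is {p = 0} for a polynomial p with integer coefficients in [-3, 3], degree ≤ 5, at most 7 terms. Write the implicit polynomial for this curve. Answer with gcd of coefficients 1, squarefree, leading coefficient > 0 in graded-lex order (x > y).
2*x^2*y^2 + 2*x*y^3 - 2*y^4 + 2*x^3 + y^3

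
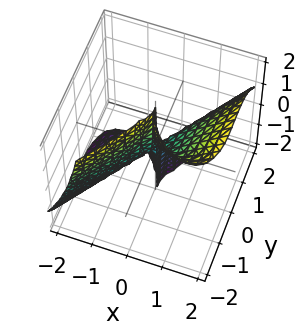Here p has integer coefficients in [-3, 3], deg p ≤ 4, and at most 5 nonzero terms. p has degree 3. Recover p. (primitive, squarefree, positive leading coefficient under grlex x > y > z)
(a) deg p = 3.
(b) Reading off the gridlines: it meets the y-axis at y = 0 (among the integer gridlines); it meets the x-axis at x = 0 (among the integer gridlines); the visible z-axis segment lies entirely on the surface.
(c) The integer polynomial consistent with all of this is the stated p.

2*x^3 - 2*x^2*z - y^3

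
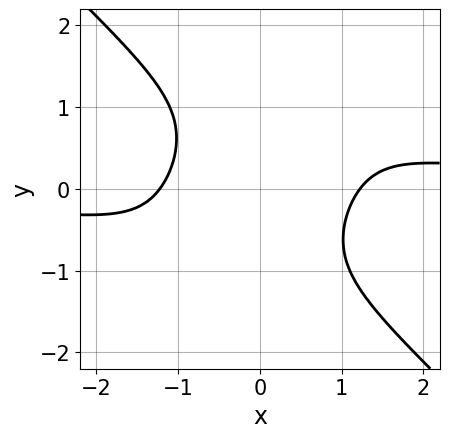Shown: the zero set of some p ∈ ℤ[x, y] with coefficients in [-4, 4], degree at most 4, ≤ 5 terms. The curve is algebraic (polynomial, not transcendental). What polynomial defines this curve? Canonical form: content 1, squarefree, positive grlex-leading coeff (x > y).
2*x^3*y - x*y^3 + y^4 - 2*x^2 + 3

(a) Degree: the shape is more complex than any degree-3 curve, so deg p = 4.
(b) Against the integer gridlines: no y-intercept at any integer in the box.
(c) Matching integer coefficients to the picture gives p.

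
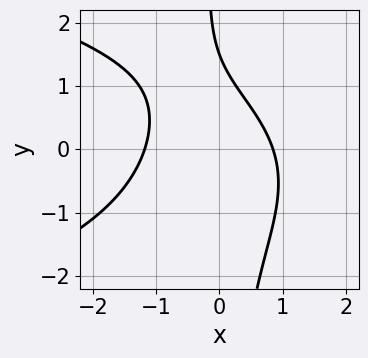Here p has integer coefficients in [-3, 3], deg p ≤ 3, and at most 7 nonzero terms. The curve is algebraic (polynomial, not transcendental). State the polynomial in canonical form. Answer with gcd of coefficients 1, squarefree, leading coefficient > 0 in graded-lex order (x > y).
2*x*y^2 + 3*x^2 + x + 2*y - 3

(a) The degree is 3 — a generic line meets the curve in up to 3 points.
(b) The integer polynomial consistent with all of this is the stated p.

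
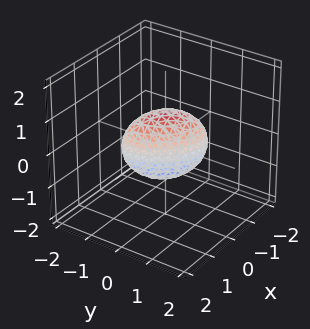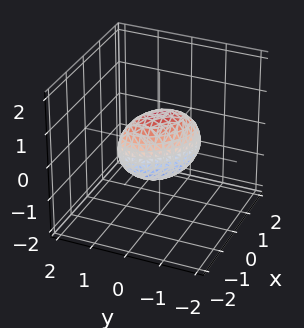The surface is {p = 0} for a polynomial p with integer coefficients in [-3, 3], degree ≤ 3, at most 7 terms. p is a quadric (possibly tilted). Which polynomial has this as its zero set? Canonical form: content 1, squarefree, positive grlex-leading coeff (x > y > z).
3*x^2 + 3*x*y + 3*y^2 + 2*z^2 - 2

First, deg p = 2. The shape is more complex than any degree-1 surface.
Next, reading off the gridlines: the z-axis gridline crossings are at z ∈ {-1, 1}.
Finally, fitting integer coefficients to these (and the overall shape) gives p.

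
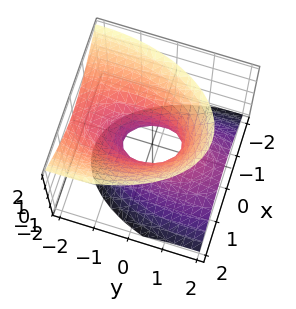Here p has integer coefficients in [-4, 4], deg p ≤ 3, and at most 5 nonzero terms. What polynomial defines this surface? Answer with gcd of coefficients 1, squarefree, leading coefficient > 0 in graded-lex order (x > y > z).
3*x^2 + y^2 + 2*y*z - 2*z^2 - 1

First, degree: a generic line meets the surface in up to 2 points, so deg p = 2.
Then, observable constraints: among the integer gridlines, it crosses the y-axis at y ∈ {-1, 1}; it misses every integer gridline on the z-axis.
Finally, these observations pin down the coefficients.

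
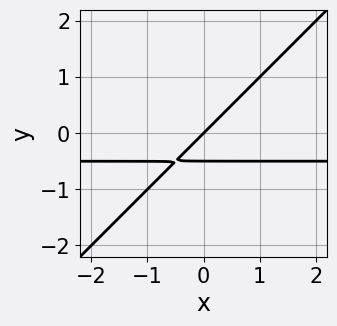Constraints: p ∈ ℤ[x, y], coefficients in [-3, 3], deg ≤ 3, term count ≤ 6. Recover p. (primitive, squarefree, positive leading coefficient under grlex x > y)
deg p = 2.
Checking where it meets the axes: it meets the x-axis at x = 0 (among the integer gridlines); one y-axis crossing is at y = 0.
Fitting integer coefficients to these (and the overall shape) gives p.

2*x*y - 2*y^2 + x - y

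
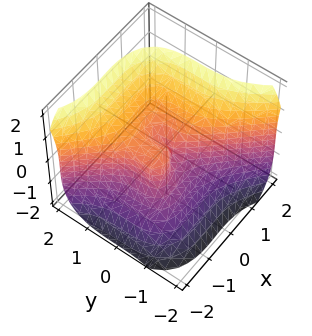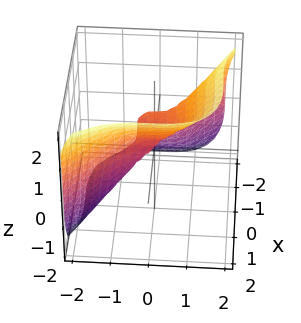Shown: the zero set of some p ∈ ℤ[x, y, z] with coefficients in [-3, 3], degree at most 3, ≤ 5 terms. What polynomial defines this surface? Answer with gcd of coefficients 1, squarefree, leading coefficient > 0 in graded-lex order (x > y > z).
3*x^3 + 3*y^3 - 2*z^3 + 3*x^2

(a) deg p = 3. A generic line meets the surface in up to 3 points.
(b) Checking where it meets the axes: among the integer gridlines, it crosses the x-axis at x ∈ {-1, 0}; one y-axis crossing is at y = 0.
(c) These observations pin down the coefficients.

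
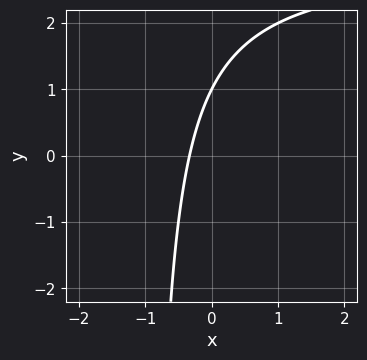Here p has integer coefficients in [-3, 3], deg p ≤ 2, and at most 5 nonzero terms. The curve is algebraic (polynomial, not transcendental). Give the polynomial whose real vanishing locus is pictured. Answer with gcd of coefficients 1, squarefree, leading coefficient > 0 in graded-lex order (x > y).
x*y - 3*x + y - 1

deg p = 2. A generic line meets the curve in up to 2 points.
From the visible intercepts: it crosses the y-axis at the gridline y = 1.
The integer polynomial consistent with all of this is the stated p.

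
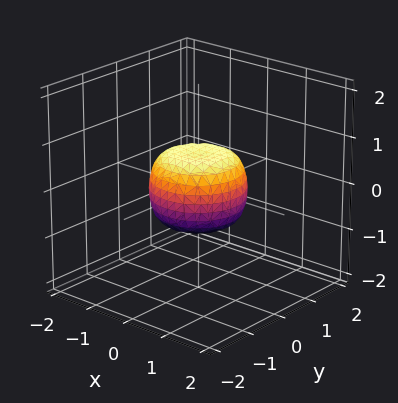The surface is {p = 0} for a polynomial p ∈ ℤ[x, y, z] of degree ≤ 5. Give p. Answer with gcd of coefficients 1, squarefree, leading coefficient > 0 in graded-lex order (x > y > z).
(a) deg p = 4.
(b) Symmetry: every cross-section ⟂ z is a circle, so x, y appear only via x² + y².
(c) Checking where it meets the axes: the y-axis gridline crossings are at y ∈ {-1, 1}; a circular section at z = 0 has radius exactly 1.
(d) Fitting integer coefficients to these (and the overall shape) gives p.

2*x^4 + 4*x^2*y^2 + 2*y^4 - x^2 - y^2 + 2*z^2 - 1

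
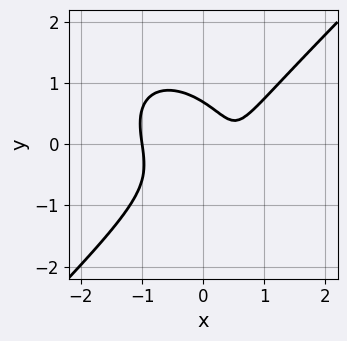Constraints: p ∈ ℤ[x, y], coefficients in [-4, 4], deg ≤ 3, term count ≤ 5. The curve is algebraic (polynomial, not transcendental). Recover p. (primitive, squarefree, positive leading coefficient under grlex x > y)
3*x^3 - 3*y^3 - x*y - 2*x + 1

Degree: no degree-2 curve has this shape, so deg p = 3.
Observable constraints: it crosses the x-axis at the gridline x = -1.
Matching integer coefficients to the picture gives p.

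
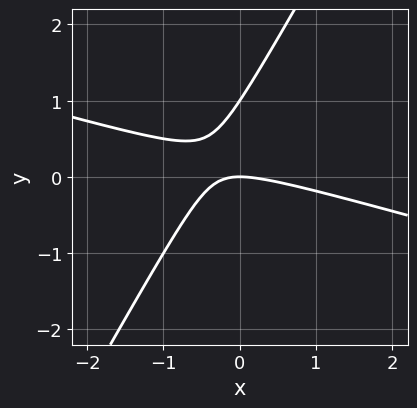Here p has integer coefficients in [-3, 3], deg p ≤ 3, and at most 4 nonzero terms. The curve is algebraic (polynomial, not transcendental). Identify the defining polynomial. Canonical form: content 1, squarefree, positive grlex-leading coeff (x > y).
1. deg p = 2. The shape is more complex than any degree-1 curve.
2. Reading off the gridlines: the y-axis gridline crossings are at y ∈ {0, 1}; it meets the x-axis at x = 0 (among the integer gridlines).
3. Assembling these constraints gives the stated polynomial.

x^2 + 3*x*y - 2*y^2 + 2*y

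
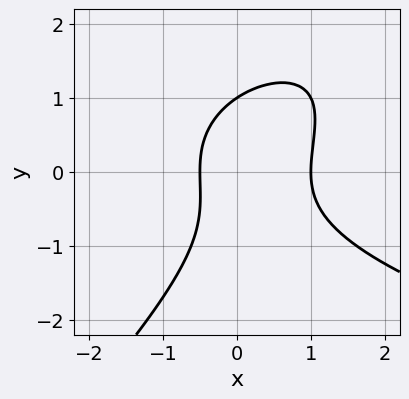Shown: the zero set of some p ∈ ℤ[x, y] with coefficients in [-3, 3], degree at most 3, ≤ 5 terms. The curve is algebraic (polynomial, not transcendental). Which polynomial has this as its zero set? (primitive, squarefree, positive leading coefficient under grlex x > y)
(a) Degree: the shape is more complex than any degree-2 curve, so deg p = 3.
(b) From the axis intercepts and sections: it meets the y-axis at y = 1 (among the integer gridlines); it crosses the x-axis at the gridline x = 1.
(c) Matching integer coefficients to the picture gives p.

x*y^2 - y^3 - 2*x^2 + x + 1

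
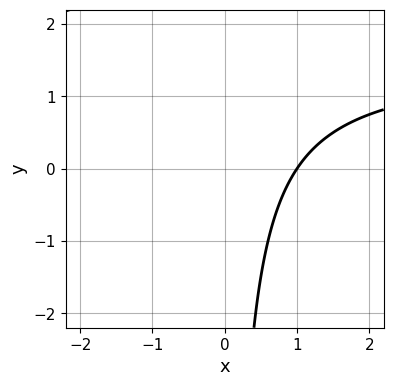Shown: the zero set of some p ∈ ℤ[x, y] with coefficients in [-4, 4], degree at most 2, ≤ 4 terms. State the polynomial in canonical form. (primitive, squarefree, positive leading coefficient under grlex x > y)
First, deg p = 2.
Then, from the axis intercepts and sections: it crosses the x-axis at the gridline x = 1; no y-intercept at any integer in the box.
Finally, these observations pin down the coefficients.

2*x*y - 3*x + 3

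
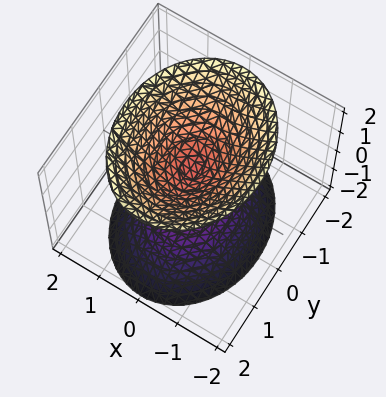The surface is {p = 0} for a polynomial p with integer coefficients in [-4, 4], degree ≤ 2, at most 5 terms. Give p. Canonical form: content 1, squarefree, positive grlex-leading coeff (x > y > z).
The picture has 2 separate pieces. Treating them together as one polynomial.
The degree is 2 — two sheets facing apart; a quadric.
Symmetries: the x ↦ −x reflection is a symmetry, so x appears only in even powers; the z ↦ −z reflection is a symmetry, so z appears only in even powers; the y ↦ −y reflection is a symmetry, so y appears only in even powers.
Observable constraints: it misses every integer gridline on the y-axis; the surface avoids every integer x-axis point in the box.
Assembling these constraints gives the stated polynomial.

3*x^2 + 2*y^2 - 2*z^2 + 1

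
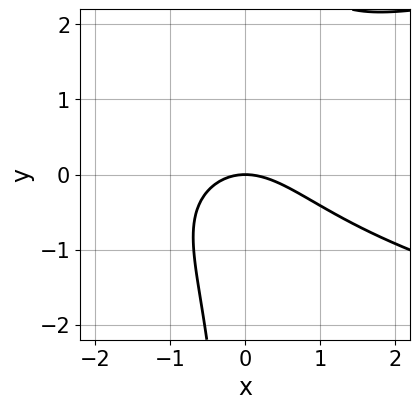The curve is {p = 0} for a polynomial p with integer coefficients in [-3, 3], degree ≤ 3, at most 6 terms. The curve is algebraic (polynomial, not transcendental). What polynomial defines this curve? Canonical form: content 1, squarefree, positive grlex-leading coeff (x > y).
2*x*y^2 - 2*x^2 - x*y - 3*y

1. Degree: a generic line meets the curve in up to 3 points, so deg p = 3.
2. Against the integer gridlines: it crosses the y-axis at the gridline y = 0; one x-axis crossing is at x = 0.
3. Assembling these constraints gives the stated polynomial.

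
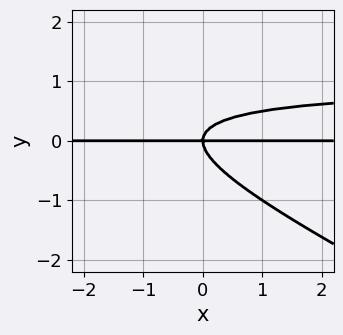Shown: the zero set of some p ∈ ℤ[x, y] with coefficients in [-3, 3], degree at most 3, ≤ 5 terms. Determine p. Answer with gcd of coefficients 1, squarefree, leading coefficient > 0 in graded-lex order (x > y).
Degree: the shape is more complex than any degree-2 curve, so deg p = 3.
From the axis intercepts and sections: every point of the x-axis in the box is on the curve; it crosses the y-axis at the gridline y = 0.
Together with the visible shape, these determine p as stated.

x*y^2 + 2*y^3 - x*y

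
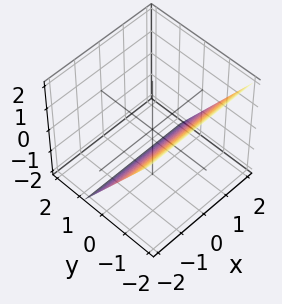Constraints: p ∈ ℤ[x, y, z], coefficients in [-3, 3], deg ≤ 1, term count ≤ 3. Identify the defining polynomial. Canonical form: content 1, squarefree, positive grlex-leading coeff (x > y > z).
3*y + 2*z + 2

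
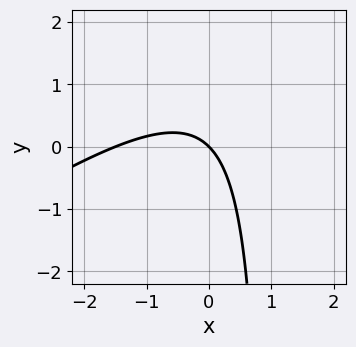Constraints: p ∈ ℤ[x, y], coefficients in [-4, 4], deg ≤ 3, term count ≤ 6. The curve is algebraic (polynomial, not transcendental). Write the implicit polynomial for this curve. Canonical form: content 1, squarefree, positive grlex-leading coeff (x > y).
2*x^2 - 3*x*y + 3*x + 3*y

First, the degree is 2 — no degree-1 curve has this shape.
Then, observable constraints: it crosses the x-axis at the gridline x = 0; one y-axis crossing is at y = 0.
Finally, assembling these constraints gives the stated polynomial.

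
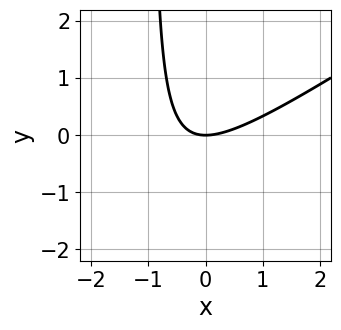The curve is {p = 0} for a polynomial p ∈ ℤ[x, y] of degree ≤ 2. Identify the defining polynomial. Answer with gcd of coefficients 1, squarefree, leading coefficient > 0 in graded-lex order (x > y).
First, the degree is 2 — the shape is more complex than any degree-1 curve.
Next, reading off the gridlines: one x-axis crossing is at x = 0; it meets the y-axis at y = 0 (among the integer gridlines).
Finally, assembling these constraints gives the stated polynomial.

2*x^2 - 3*x*y - 3*y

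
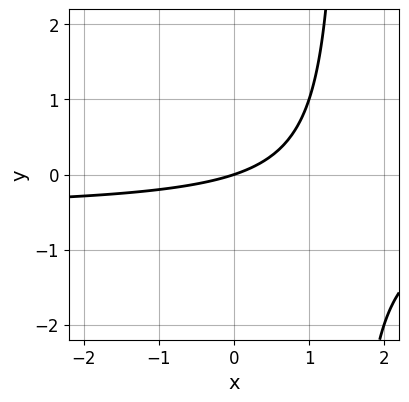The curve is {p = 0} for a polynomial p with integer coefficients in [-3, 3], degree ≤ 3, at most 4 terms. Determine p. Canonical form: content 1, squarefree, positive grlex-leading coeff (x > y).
2*x*y + x - 3*y

First, degree: a generic line meets the curve in up to 2 points, so deg p = 2.
Next, observable constraints: it meets the y-axis at y = 0 (among the integer gridlines); it meets the x-axis at x = 0 (among the integer gridlines).
Finally, the integer polynomial consistent with all of this is the stated p.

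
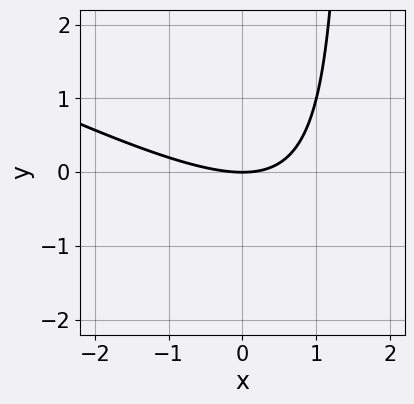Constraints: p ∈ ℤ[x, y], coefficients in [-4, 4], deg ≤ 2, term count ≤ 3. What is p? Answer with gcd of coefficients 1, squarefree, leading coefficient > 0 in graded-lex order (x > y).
x^2 + 2*x*y - 3*y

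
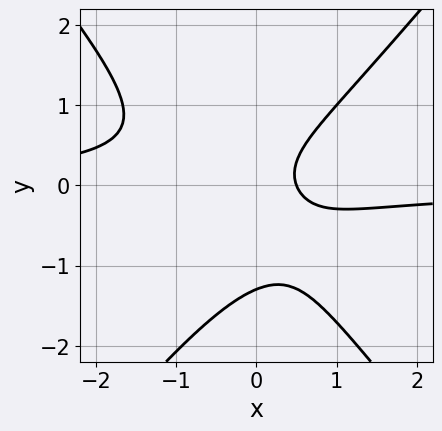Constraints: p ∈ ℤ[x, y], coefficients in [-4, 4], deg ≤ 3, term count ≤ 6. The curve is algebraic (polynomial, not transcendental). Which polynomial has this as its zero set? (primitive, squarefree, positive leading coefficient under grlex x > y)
First, the degree is 3 — no degree-2 curve has this shape.
Finally, solving for integer coefficients yields p as stated.

3*x^2*y - 2*y^3 - 2*y^2 + 2*x - 1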